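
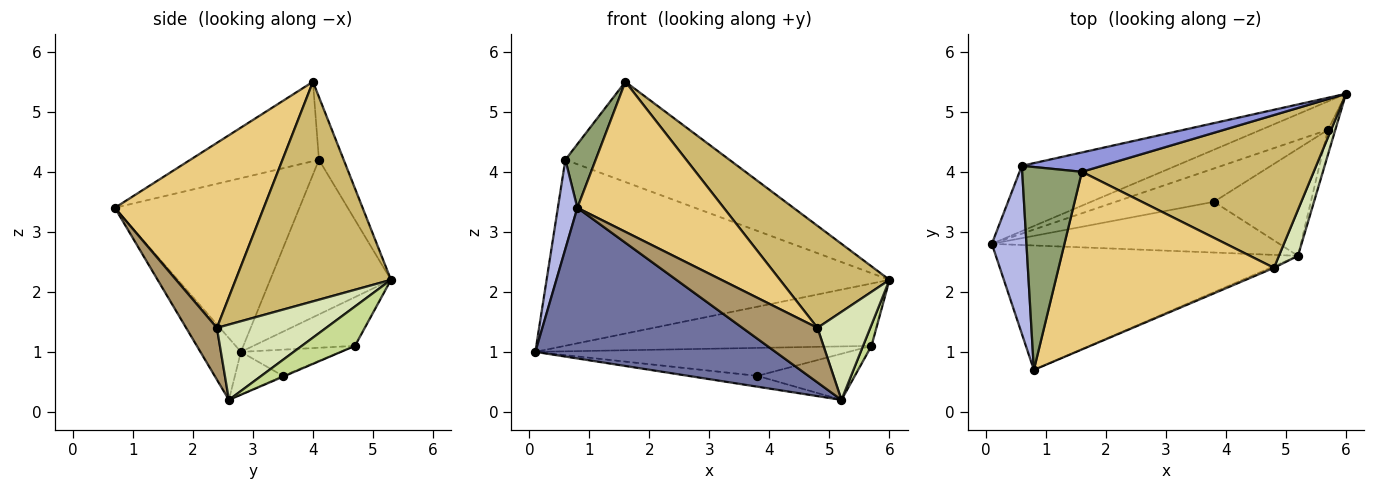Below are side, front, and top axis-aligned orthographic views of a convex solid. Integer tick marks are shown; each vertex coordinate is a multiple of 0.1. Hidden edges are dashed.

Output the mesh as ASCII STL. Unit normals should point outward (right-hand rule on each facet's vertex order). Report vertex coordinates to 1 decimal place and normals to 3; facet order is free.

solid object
 facet normal -0.129 -0.765 -0.631
  outer loop
   vertex 5.2 2.6 0.2
   vertex 0.8 0.7 3.4
   vertex 0.1 2.8 1.0
  endloop
 endfacet
 facet normal -0.315 0.895 -0.314
  outer loop
   vertex 0.6 4.1 4.2
   vertex 6.0 5.3 2.2
   vertex 0.1 2.8 1.0
  endloop
 endfacet
 facet normal -0.146 0.971 0.187
  outer loop
   vertex 0.6 4.1 4.2
   vertex 1.6 4.0 5.5
   vertex 6.0 5.3 2.2
  endloop
 endfacet
 facet normal -0.976 -0.103 0.194
  outer loop
   vertex 0.6 4.1 4.2
   vertex 0.1 2.8 1.0
   vertex 0.8 0.7 3.4
  endloop
 endfacet
 facet normal -0.786 -0.185 0.590
  outer loop
   vertex 0.6 4.1 4.2
   vertex 0.8 0.7 3.4
   vertex 1.6 4.0 5.5
  endloop
 endfacet
 facet normal -0.289 0.871 -0.397
  outer loop
   vertex 5.7 4.7 1.1
   vertex 0.1 2.8 1.0
   vertex 6.0 5.3 2.2
  endloop
 endfacet
 facet normal 0.971 -0.154 -0.181
  outer loop
   vertex 5.7 4.7 1.1
   vertex 6.0 5.3 2.2
   vertex 5.2 2.6 0.2
  endloop
 endfacet
 facet normal 0.878 -0.424 0.222
  outer loop
   vertex 4.8 2.4 1.4
   vertex 5.2 2.6 0.2
   vertex 6.0 5.3 2.2
  endloop
 endfacet
 facet normal 0.379 -0.925 -0.028
  outer loop
   vertex 4.8 2.4 1.4
   vertex 0.8 0.7 3.4
   vertex 5.2 2.6 0.2
  endloop
 endfacet
 facet normal 0.619 -0.436 0.653
  outer loop
   vertex 4.8 2.4 1.4
   vertex 6.0 5.3 2.2
   vertex 1.6 4.0 5.5
  endloop
 endfacet
 facet normal 0.549 -0.539 0.639
  outer loop
   vertex 4.8 2.4 1.4
   vertex 1.6 4.0 5.5
   vertex 0.8 0.7 3.4
  endloop
 endfacet
 facet normal -0.144 0.207 -0.968
  outer loop
   vertex 3.8 3.5 0.6
   vertex 5.2 2.6 0.2
   vertex 0.1 2.8 1.0
  endloop
 endfacet
 facet normal -0.200 0.630 -0.750
  outer loop
   vertex 3.8 3.5 0.6
   vertex 0.1 2.8 1.0
   vertex 5.7 4.7 1.1
  endloop
 endfacet
 facet normal -0.008 0.396 -0.918
  outer loop
   vertex 3.8 3.5 0.6
   vertex 5.7 4.7 1.1
   vertex 5.2 2.6 0.2
  endloop
 endfacet
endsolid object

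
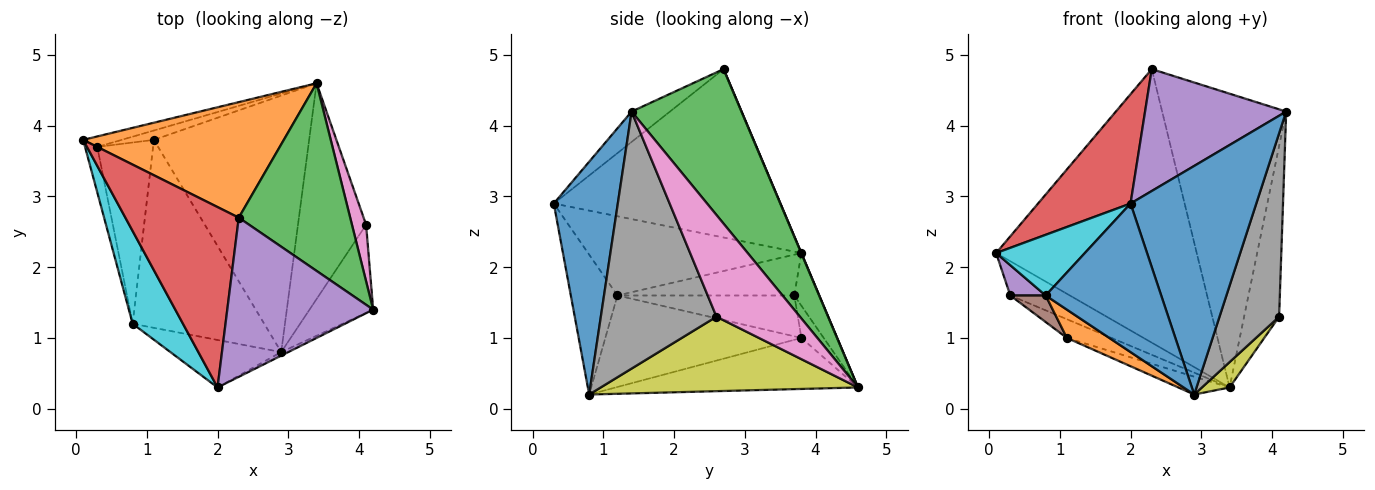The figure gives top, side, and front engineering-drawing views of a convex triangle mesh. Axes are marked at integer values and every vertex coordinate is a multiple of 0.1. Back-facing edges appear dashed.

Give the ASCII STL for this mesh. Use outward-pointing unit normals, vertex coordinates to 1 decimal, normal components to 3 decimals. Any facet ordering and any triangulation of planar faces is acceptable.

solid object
 facet normal 0.454 -0.891 -0.014
  outer loop
   vertex 2.0 0.3 2.9
   vertex 2.9 0.8 0.2
   vertex 4.2 1.4 4.2
  endloop
 endfacet
 facet normal 0.001 0.921 0.389
  outer loop
   vertex 2.3 2.7 4.8
   vertex 3.4 4.6 0.3
   vertex 0.1 3.8 2.2
  endloop
 endfacet
 facet normal 0.598 0.675 0.431
  outer loop
   vertex 2.3 2.7 4.8
   vertex 4.2 1.4 4.2
   vertex 3.4 4.6 0.3
  endloop
 endfacet
 facet normal -0.786 -0.321 0.529
  outer loop
   vertex 2.3 2.7 4.8
   vertex 0.1 3.8 2.2
   vertex 2.0 0.3 2.9
  endloop
 endfacet
 facet normal -0.163 -0.600 0.783
  outer loop
   vertex 2.3 2.7 4.8
   vertex 2.0 0.3 2.9
   vertex 4.2 1.4 4.2
  endloop
 endfacet
 facet normal -0.311 0.066 -0.948
  outer loop
   vertex 1.1 3.8 1.0
   vertex 3.4 4.6 0.3
   vertex 2.9 0.8 0.2
  endloop
 endfacet
 facet normal 0.915 0.384 0.127
  outer loop
   vertex 4.1 2.6 1.3
   vertex 3.4 4.6 0.3
   vertex 4.2 1.4 4.2
  endloop
 endfacet
 facet normal 0.868 -0.447 -0.215
  outer loop
   vertex 4.1 2.6 1.3
   vertex 4.2 1.4 4.2
   vertex 2.9 0.8 0.2
  endloop
 endfacet
 facet normal 0.735 -0.079 -0.673
  outer loop
   vertex 4.1 2.6 1.3
   vertex 2.9 0.8 0.2
   vertex 3.4 4.6 0.3
  endloop
 endfacet
 facet normal -0.796 -0.331 0.506
  outer loop
   vertex 0.8 1.2 1.6
   vertex 2.0 0.3 2.9
   vertex 0.1 3.8 2.2
  endloop
 endfacet
 facet normal -0.359 -0.889 -0.284
  outer loop
   vertex 0.8 1.2 1.6
   vertex 2.9 0.8 0.2
   vertex 2.0 0.3 2.9
  endloop
 endfacet
 facet normal -0.567 -0.123 -0.815
  outer loop
   vertex 0.8 1.2 1.6
   vertex 1.1 3.8 1.0
   vertex 2.9 0.8 0.2
  endloop
 endfacet
 facet normal -0.372 0.888 -0.272
  outer loop
   vertex 0.3 3.7 1.6
   vertex 0.1 3.8 2.2
   vertex 3.4 4.6 0.3
  endloop
 endfacet
 facet normal -0.408 0.816 -0.408
  outer loop
   vertex 0.3 3.7 1.6
   vertex 3.4 4.6 0.3
   vertex 1.1 3.8 1.0
  endloop
 endfacet
 facet normal -0.941 -0.188 -0.282
  outer loop
   vertex 0.3 3.7 1.6
   vertex 0.8 1.2 1.6
   vertex 0.1 3.8 2.2
  endloop
 endfacet
 facet normal -0.586 -0.117 -0.801
  outer loop
   vertex 0.3 3.7 1.6
   vertex 1.1 3.8 1.0
   vertex 0.8 1.2 1.6
  endloop
 endfacet
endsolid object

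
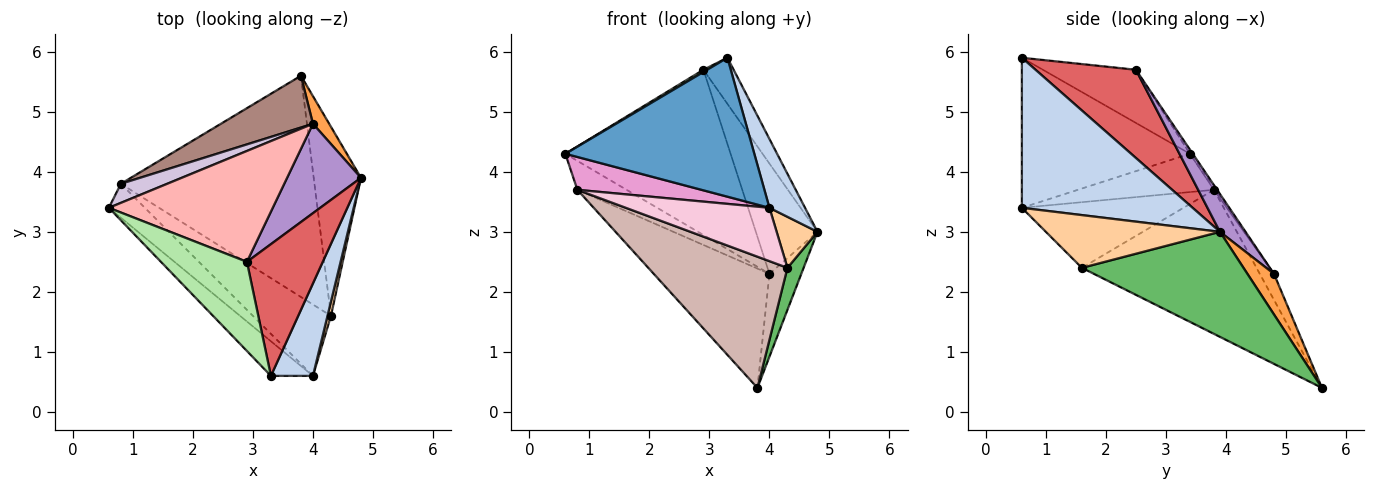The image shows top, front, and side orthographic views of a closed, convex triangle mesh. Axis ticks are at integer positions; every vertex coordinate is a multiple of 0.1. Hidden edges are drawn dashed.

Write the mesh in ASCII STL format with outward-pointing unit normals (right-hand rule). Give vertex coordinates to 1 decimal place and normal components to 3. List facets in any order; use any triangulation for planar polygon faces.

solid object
 facet normal -0.653 -0.735 -0.183
  outer loop
   vertex 3.3 0.6 5.9
   vertex 0.6 3.4 4.3
   vertex 4.0 0.6 3.4
  endloop
 endfacet
 facet normal 0.944 -0.197 0.264
  outer loop
   vertex 3.3 0.6 5.9
   vertex 4.0 0.6 3.4
   vertex 4.8 3.9 3.0
  endloop
 endfacet
 facet normal 0.620 0.744 0.248
  outer loop
   vertex 4.0 4.8 2.3
   vertex 4.8 3.9 3.0
   vertex 3.8 5.6 0.4
  endloop
 endfacet
 facet normal 0.972 -0.228 0.064
  outer loop
   vertex 4.3 1.6 2.4
   vertex 4.8 3.9 3.0
   vertex 4.0 0.6 3.4
  endloop
 endfacet
 facet normal 0.908 -0.091 -0.409
  outer loop
   vertex 4.3 1.6 2.4
   vertex 3.8 5.6 0.4
   vertex 4.8 3.9 3.0
  endloop
 endfacet
 facet normal -0.526 -0.021 0.850
  outer loop
   vertex 2.9 2.5 5.7
   vertex 0.6 3.4 4.3
   vertex 3.3 0.6 5.9
  endloop
 endfacet
 facet normal 0.739 0.223 0.636
  outer loop
   vertex 2.9 2.5 5.7
   vertex 3.3 0.6 5.9
   vertex 4.8 3.9 3.0
  endloop
 endfacet
 facet normal -0.014 0.830 0.557
  outer loop
   vertex 2.9 2.5 5.7
   vertex 4.0 4.8 2.3
   vertex 0.6 3.4 4.3
  endloop
 endfacet
 facet normal 0.307 0.739 0.599
  outer loop
   vertex 2.9 2.5 5.7
   vertex 4.8 3.9 3.0
   vertex 4.0 4.8 2.3
  endloop
 endfacet
 facet normal -0.020 0.835 0.550
  outer loop
   vertex 0.8 3.8 3.7
   vertex 0.6 3.4 4.3
   vertex 4.0 4.8 2.3
  endloop
 endfacet
 facet normal -0.112 0.912 0.396
  outer loop
   vertex 0.8 3.8 3.7
   vertex 4.0 4.8 2.3
   vertex 3.8 5.6 0.4
  endloop
 endfacet
 facet normal -0.539 -0.430 -0.724
  outer loop
   vertex 0.8 3.8 3.7
   vertex 3.8 5.6 0.4
   vertex 4.3 1.6 2.4
  endloop
 endfacet
 facet normal -0.607 -0.553 -0.571
  outer loop
   vertex 0.8 3.8 3.7
   vertex 4.0 0.6 3.4
   vertex 0.6 3.4 4.3
  endloop
 endfacet
 facet normal -0.559 -0.497 -0.664
  outer loop
   vertex 0.8 3.8 3.7
   vertex 4.3 1.6 2.4
   vertex 4.0 0.6 3.4
  endloop
 endfacet
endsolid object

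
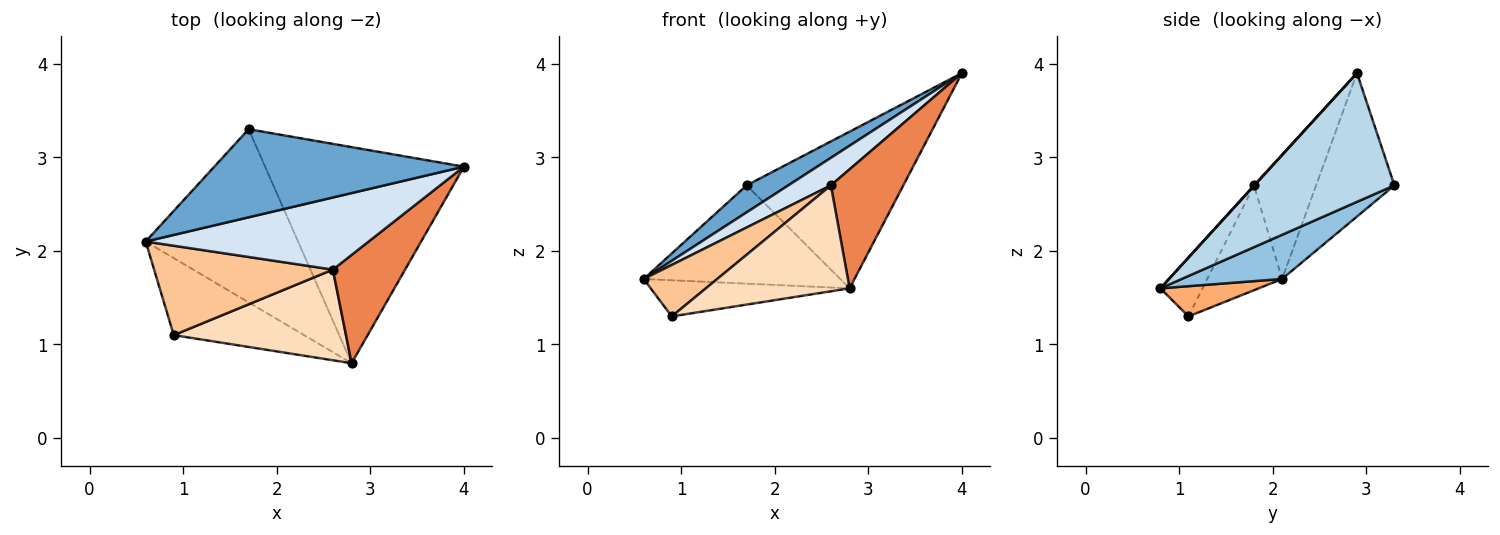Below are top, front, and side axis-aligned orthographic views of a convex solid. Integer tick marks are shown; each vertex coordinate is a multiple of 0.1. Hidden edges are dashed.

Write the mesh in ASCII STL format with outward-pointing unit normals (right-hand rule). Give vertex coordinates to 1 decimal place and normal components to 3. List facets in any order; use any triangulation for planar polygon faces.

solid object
 facet normal -0.482 -0.257 0.838
  outer loop
   vertex 1.7 3.3 2.7
   vertex 0.6 2.1 1.7
   vertex 4.0 2.9 3.9
  endloop
 endfacet
 facet normal 0.244 0.479 -0.843
  outer loop
   vertex 1.7 3.3 2.7
   vertex 2.8 0.8 1.6
   vertex 0.6 2.1 1.7
  endloop
 endfacet
 facet normal 0.464 0.520 -0.717
  outer loop
   vertex 1.7 3.3 2.7
   vertex 4.0 2.9 3.9
   vertex 2.8 0.8 1.6
  endloop
 endfacet
 facet normal -0.462 -0.316 0.829
  outer loop
   vertex 2.6 1.8 2.7
   vertex 4.0 2.9 3.9
   vertex 0.6 2.1 1.7
  endloop
 endfacet
 facet normal 0.004 -0.740 0.673
  outer loop
   vertex 2.6 1.8 2.7
   vertex 2.8 0.8 1.6
   vertex 4.0 2.9 3.9
  endloop
 endfacet
 facet normal 0.206 0.416 -0.886
  outer loop
   vertex 0.9 1.1 1.3
   vertex 0.6 2.1 1.7
   vertex 2.8 0.8 1.6
  endloop
 endfacet
 facet normal -0.453 -0.445 0.773
  outer loop
   vertex 0.9 1.1 1.3
   vertex 2.6 1.8 2.7
   vertex 0.6 2.1 1.7
  endloop
 endfacet
 facet normal -0.217 -0.742 0.635
  outer loop
   vertex 0.9 1.1 1.3
   vertex 2.8 0.8 1.6
   vertex 2.6 1.8 2.7
  endloop
 endfacet
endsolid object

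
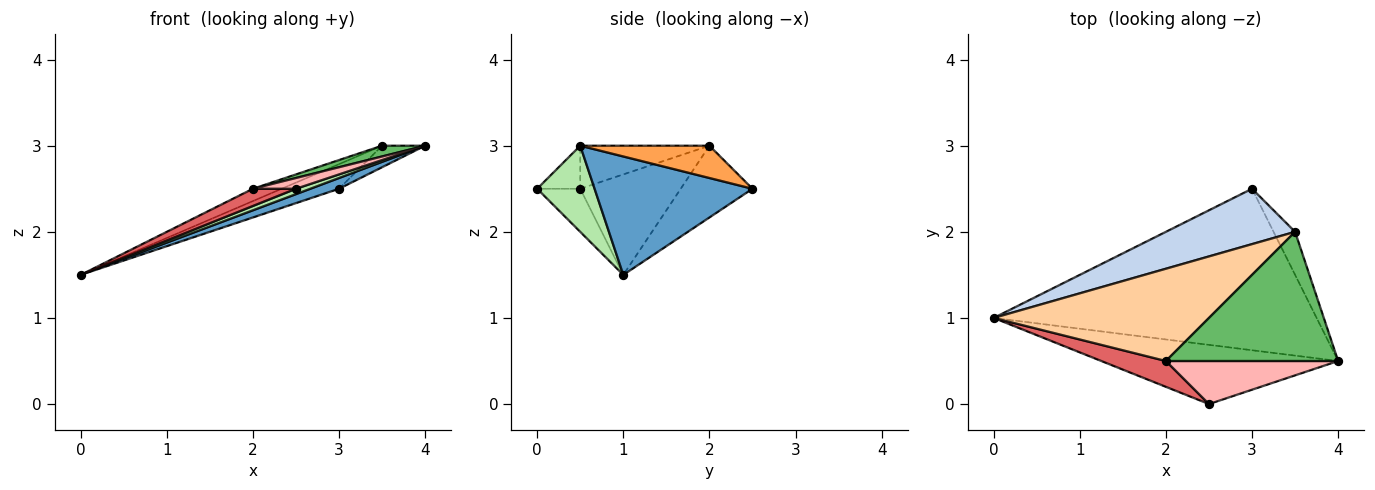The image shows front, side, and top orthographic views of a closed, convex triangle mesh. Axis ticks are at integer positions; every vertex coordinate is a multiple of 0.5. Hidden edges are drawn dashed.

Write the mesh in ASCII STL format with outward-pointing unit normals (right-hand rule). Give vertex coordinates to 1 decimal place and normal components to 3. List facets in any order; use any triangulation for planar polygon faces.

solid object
 facet normal 0.344 -0.062 -0.937
  outer loop
   vertex 3.0 2.5 2.5
   vertex 4.0 0.5 3.0
   vertex 0.0 1.0 1.5
  endloop
 endfacet
 facet normal -0.453 0.362 0.815
  outer loop
   vertex 3.5 2.0 3.0
   vertex 3.0 2.5 2.5
   vertex 0.0 1.0 1.5
  endloop
 endfacet
 facet normal 0.802 0.267 -0.535
  outer loop
   vertex 3.5 2.0 3.0
   vertex 4.0 0.5 3.0
   vertex 3.0 2.5 2.5
  endloop
 endfacet
 facet normal -0.420 0.120 0.900
  outer loop
   vertex 2.0 0.5 2.5
   vertex 3.5 2.0 3.0
   vertex 0.0 1.0 1.5
  endloop
 endfacet
 facet normal -0.242 -0.081 0.967
  outer loop
   vertex 2.0 0.5 2.5
   vertex 4.0 0.5 3.0
   vertex 3.5 2.0 3.0
  endloop
 endfacet
 facet normal 0.341 -0.085 -0.936
  outer loop
   vertex 2.5 0.0 2.5
   vertex 0.0 1.0 1.5
   vertex 4.0 0.5 3.0
  endloop
 endfacet
 facet normal -0.485 -0.485 0.728
  outer loop
   vertex 2.5 0.0 2.5
   vertex 2.0 0.5 2.5
   vertex 0.0 1.0 1.5
  endloop
 endfacet
 facet normal -0.236 -0.236 0.943
  outer loop
   vertex 2.5 0.0 2.5
   vertex 4.0 0.5 3.0
   vertex 2.0 0.5 2.5
  endloop
 endfacet
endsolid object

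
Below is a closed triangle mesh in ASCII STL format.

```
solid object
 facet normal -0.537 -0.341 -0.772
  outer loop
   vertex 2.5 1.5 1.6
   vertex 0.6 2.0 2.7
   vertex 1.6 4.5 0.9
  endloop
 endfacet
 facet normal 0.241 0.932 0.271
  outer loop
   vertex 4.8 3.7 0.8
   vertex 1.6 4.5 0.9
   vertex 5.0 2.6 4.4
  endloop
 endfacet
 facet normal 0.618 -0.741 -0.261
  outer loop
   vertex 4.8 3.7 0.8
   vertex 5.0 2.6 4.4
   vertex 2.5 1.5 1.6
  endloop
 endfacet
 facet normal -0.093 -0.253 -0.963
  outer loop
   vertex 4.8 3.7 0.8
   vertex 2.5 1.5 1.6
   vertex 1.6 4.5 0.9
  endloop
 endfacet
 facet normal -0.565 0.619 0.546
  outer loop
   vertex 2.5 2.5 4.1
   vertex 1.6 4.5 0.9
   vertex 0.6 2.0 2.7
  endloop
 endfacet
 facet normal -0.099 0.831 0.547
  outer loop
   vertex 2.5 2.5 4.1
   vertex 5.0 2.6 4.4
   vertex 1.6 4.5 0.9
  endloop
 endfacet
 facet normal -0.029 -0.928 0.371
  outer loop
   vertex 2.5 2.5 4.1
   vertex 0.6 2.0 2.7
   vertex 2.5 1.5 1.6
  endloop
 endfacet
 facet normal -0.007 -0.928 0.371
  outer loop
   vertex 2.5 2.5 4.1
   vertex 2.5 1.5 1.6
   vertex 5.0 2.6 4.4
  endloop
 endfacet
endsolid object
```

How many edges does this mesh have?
12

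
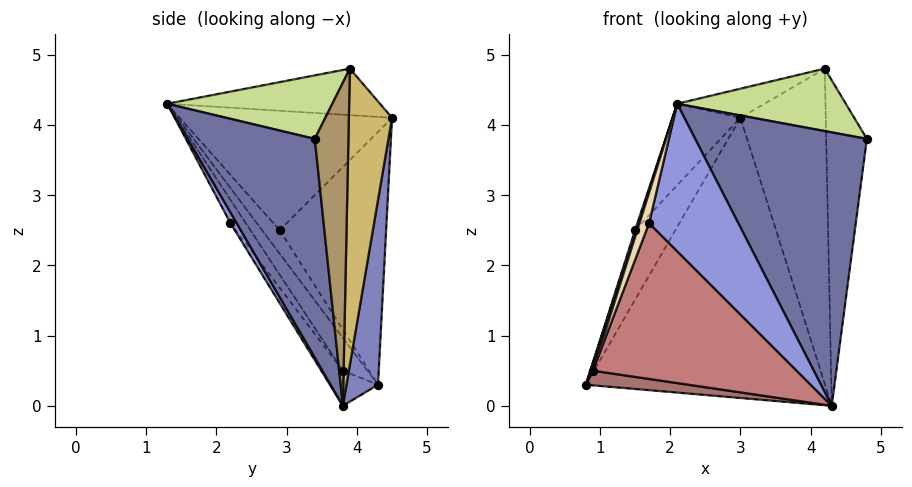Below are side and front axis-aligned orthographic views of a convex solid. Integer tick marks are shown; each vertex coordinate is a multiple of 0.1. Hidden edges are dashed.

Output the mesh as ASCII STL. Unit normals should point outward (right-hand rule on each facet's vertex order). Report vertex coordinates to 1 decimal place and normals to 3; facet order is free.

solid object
 facet normal 0.587 -0.793 -0.161
  outer loop
   vertex 4.3 3.8 0.0
   vertex 4.8 3.4 3.8
   vertex 2.1 1.3 4.3
  endloop
 endfacet
 facet normal 0.130 0.983 -0.127
  outer loop
   vertex 3.0 4.5 4.1
   vertex 4.3 3.8 0.0
   vertex 0.8 4.3 0.3
  endloop
 endfacet
 facet normal 0.061 -0.876 -0.478
  outer loop
   vertex 1.7 2.2 2.6
   vertex 4.3 3.8 0.0
   vertex 2.1 1.3 4.3
  endloop
 endfacet
 facet normal -0.961 -0.058 0.269
  outer loop
   vertex 1.5 2.9 2.5
   vertex 0.8 4.3 0.3
   vertex 2.1 1.3 4.3
  endloop
 endfacet
 facet normal -0.829 0.314 0.463
  outer loop
   vertex 1.5 2.9 2.5
   vertex 3.0 4.5 4.1
   vertex 0.8 4.3 0.3
  endloop
 endfacet
 facet normal -0.821 0.263 0.507
  outer loop
   vertex 1.5 2.9 2.5
   vertex 2.1 1.3 4.3
   vertex 3.0 4.5 4.1
  endloop
 endfacet
 facet normal 0.552 -0.564 0.614
  outer loop
   vertex 4.2 3.9 4.8
   vertex 2.1 1.3 4.3
   vertex 4.8 3.4 3.8
  endloop
 endfacet
 facet normal -0.429 0.176 0.886
  outer loop
   vertex 4.2 3.9 4.8
   vertex 3.0 4.5 4.1
   vertex 2.1 1.3 4.3
  endloop
 endfacet
 facet normal 0.637 0.770 -0.003
  outer loop
   vertex 4.2 3.9 4.8
   vertex 4.8 3.4 3.8
   vertex 4.3 3.8 0.0
  endloop
 endfacet
 facet normal 0.451 0.892 -0.009
  outer loop
   vertex 4.2 3.9 4.8
   vertex 4.3 3.8 0.0
   vertex 3.0 4.5 4.1
  endloop
 endfacet
 facet normal -0.966 -0.097 0.241
  outer loop
   vertex 0.9 3.8 0.5
   vertex 2.1 1.3 4.3
   vertex 0.8 4.3 0.3
  endloop
 endfacet
 facet normal -0.845 -0.529 -0.081
  outer loop
   vertex 0.9 3.8 0.5
   vertex 1.7 2.2 2.6
   vertex 2.1 1.3 4.3
  endloop
 endfacet
 facet normal -0.134 -0.391 -0.911
  outer loop
   vertex 0.9 3.8 0.5
   vertex 0.8 4.3 0.3
   vertex 4.3 3.8 0.0
  endloop
 endfacet
 facet normal -0.086 -0.808 -0.583
  outer loop
   vertex 0.9 3.8 0.5
   vertex 4.3 3.8 0.0
   vertex 1.7 2.2 2.6
  endloop
 endfacet
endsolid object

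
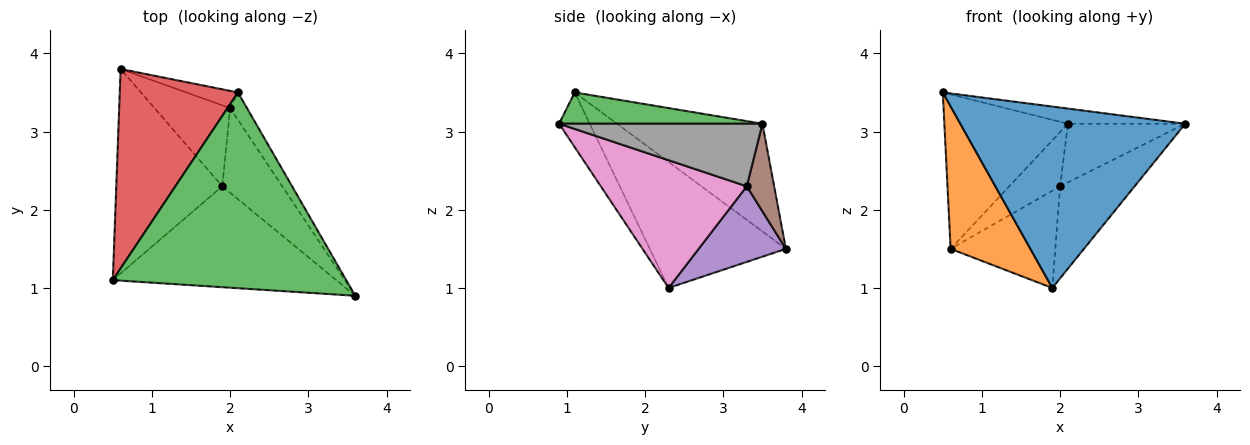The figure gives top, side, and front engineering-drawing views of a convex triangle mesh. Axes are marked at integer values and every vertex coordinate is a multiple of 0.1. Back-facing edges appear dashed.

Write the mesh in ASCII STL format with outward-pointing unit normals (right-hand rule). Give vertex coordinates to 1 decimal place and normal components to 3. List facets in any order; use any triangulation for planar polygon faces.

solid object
 facet normal -0.118 -0.868 -0.483
  outer loop
   vertex 1.9 2.3 1.0
   vertex 3.6 0.9 3.1
   vertex 0.5 1.1 3.5
  endloop
 endfacet
 facet normal -0.698 -0.409 -0.587
  outer loop
   vertex 1.9 2.3 1.0
   vertex 0.5 1.1 3.5
   vertex 0.6 3.8 1.5
  endloop
 endfacet
 facet normal 0.132 0.076 0.988
  outer loop
   vertex 2.1 3.5 3.1
   vertex 0.5 1.1 3.5
   vertex 3.6 0.9 3.1
  endloop
 endfacet
 facet normal -0.585 0.497 0.641
  outer loop
   vertex 2.1 3.5 3.1
   vertex 0.6 3.8 1.5
   vertex 0.5 1.1 3.5
  endloop
 endfacet
 facet normal 0.539 0.647 -0.539
  outer loop
   vertex 2.0 3.3 2.3
   vertex 1.9 2.3 1.0
   vertex 0.6 3.8 1.5
  endloop
 endfacet
 facet normal 0.457 0.848 -0.269
  outer loop
   vertex 2.0 3.3 2.3
   vertex 0.6 3.8 1.5
   vertex 2.1 3.5 3.1
  endloop
 endfacet
 facet normal 0.822 0.419 -0.386
  outer loop
   vertex 2.0 3.3 2.3
   vertex 3.6 0.9 3.1
   vertex 1.9 2.3 1.0
  endloop
 endfacet
 facet normal 0.844 0.487 -0.227
  outer loop
   vertex 2.0 3.3 2.3
   vertex 2.1 3.5 3.1
   vertex 3.6 0.9 3.1
  endloop
 endfacet
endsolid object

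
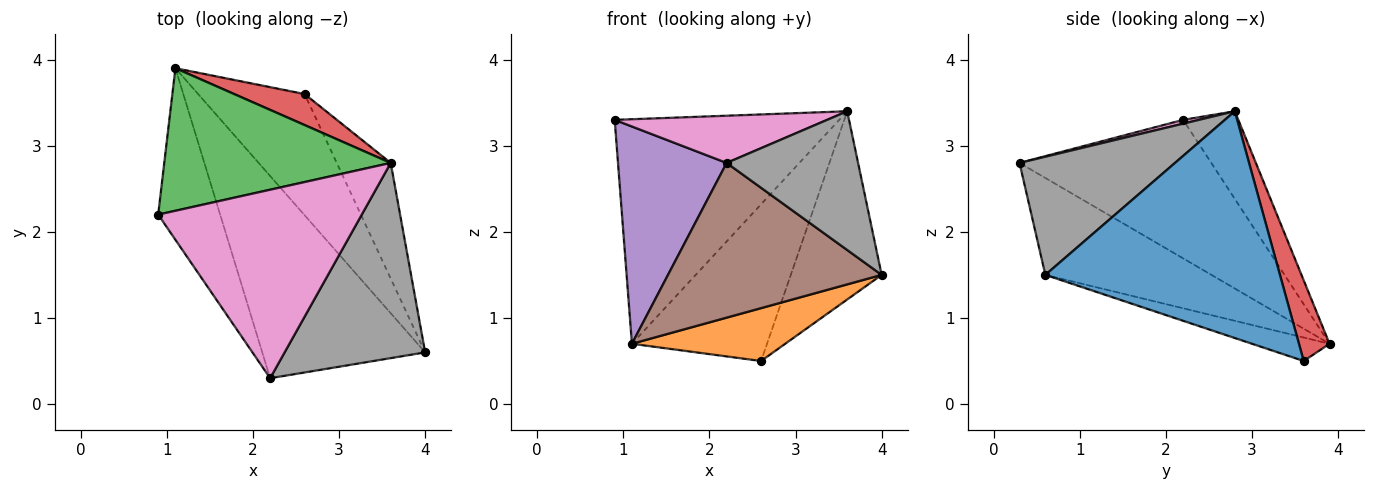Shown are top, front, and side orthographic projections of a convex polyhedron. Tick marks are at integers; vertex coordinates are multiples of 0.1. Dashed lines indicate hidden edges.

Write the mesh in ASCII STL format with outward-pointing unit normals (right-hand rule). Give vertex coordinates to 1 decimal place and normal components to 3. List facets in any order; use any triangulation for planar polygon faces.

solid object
 facet normal 0.910 0.353 -0.217
  outer loop
   vertex 3.6 2.8 3.4
   vertex 4.0 0.6 1.5
   vertex 2.6 3.6 0.5
  endloop
 endfacet
 facet normal -0.198 -0.392 -0.898
  outer loop
   vertex 1.1 3.9 0.7
   vertex 2.6 3.6 0.5
   vertex 4.0 0.6 1.5
  endloop
 endfacet
 facet normal -0.203 0.827 0.525
  outer loop
   vertex 1.1 3.9 0.7
   vertex 0.9 2.2 3.3
   vertex 3.6 2.8 3.4
  endloop
 endfacet
 facet normal 0.217 0.958 0.189
  outer loop
   vertex 1.1 3.9 0.7
   vertex 3.6 2.8 3.4
   vertex 2.6 3.6 0.5
  endloop
 endfacet
 facet normal -0.811 -0.459 -0.363
  outer loop
   vertex 2.2 0.3 2.8
   vertex 0.9 2.2 3.3
   vertex 1.1 3.9 0.7
  endloop
 endfacet
 facet normal -0.427 -0.549 -0.718
  outer loop
   vertex 2.2 0.3 2.8
   vertex 1.1 3.9 0.7
   vertex 4.0 0.6 1.5
  endloop
 endfacet
 facet normal 0.018 -0.243 0.970
  outer loop
   vertex 2.2 0.3 2.8
   vertex 3.6 2.8 3.4
   vertex 0.9 2.2 3.3
  endloop
 endfacet
 facet normal 0.565 -0.478 0.672
  outer loop
   vertex 2.2 0.3 2.8
   vertex 4.0 0.6 1.5
   vertex 3.6 2.8 3.4
  endloop
 endfacet
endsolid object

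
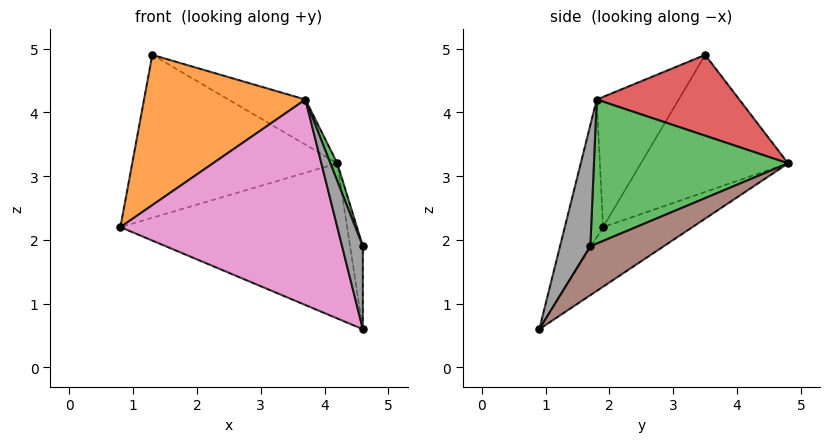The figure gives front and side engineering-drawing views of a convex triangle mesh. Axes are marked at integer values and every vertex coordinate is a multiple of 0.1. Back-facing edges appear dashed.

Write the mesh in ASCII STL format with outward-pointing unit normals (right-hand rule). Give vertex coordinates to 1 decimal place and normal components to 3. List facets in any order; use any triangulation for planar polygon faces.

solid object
 facet normal -0.546 0.761 -0.350
  outer loop
   vertex 1.3 3.5 4.9
   vertex 4.2 4.8 3.2
   vertex 0.8 1.9 2.2
  endloop
 endfacet
 facet normal -0.386 -0.760 0.522
  outer loop
   vertex 3.7 1.8 4.2
   vertex 1.3 3.5 4.9
   vertex 0.8 1.9 2.2
  endloop
 endfacet
 facet normal 0.930 -0.033 0.365
  outer loop
   vertex 3.7 1.8 4.2
   vertex 4.6 1.7 1.9
   vertex 4.2 4.8 3.2
  endloop
 endfacet
 facet normal 0.416 0.224 0.881
  outer loop
   vertex 3.7 1.8 4.2
   vertex 4.2 4.8 3.2
   vertex 1.3 3.5 4.9
  endloop
 endfacet
 facet normal -0.208 0.528 -0.824
  outer loop
   vertex 4.6 0.9 0.6
   vertex 0.8 1.9 2.2
   vertex 4.2 4.8 3.2
  endloop
 endfacet
 facet normal 0.980 0.170 -0.105
  outer loop
   vertex 4.6 0.9 0.6
   vertex 4.2 4.8 3.2
   vertex 4.6 1.7 1.9
  endloop
 endfacet
 facet normal -0.170 -0.965 0.199
  outer loop
   vertex 4.6 0.9 0.6
   vertex 3.7 1.8 4.2
   vertex 0.8 1.9 2.2
  endloop
 endfacet
 facet normal 0.780 -0.533 0.328
  outer loop
   vertex 4.6 0.9 0.6
   vertex 4.6 1.7 1.9
   vertex 3.7 1.8 4.2
  endloop
 endfacet
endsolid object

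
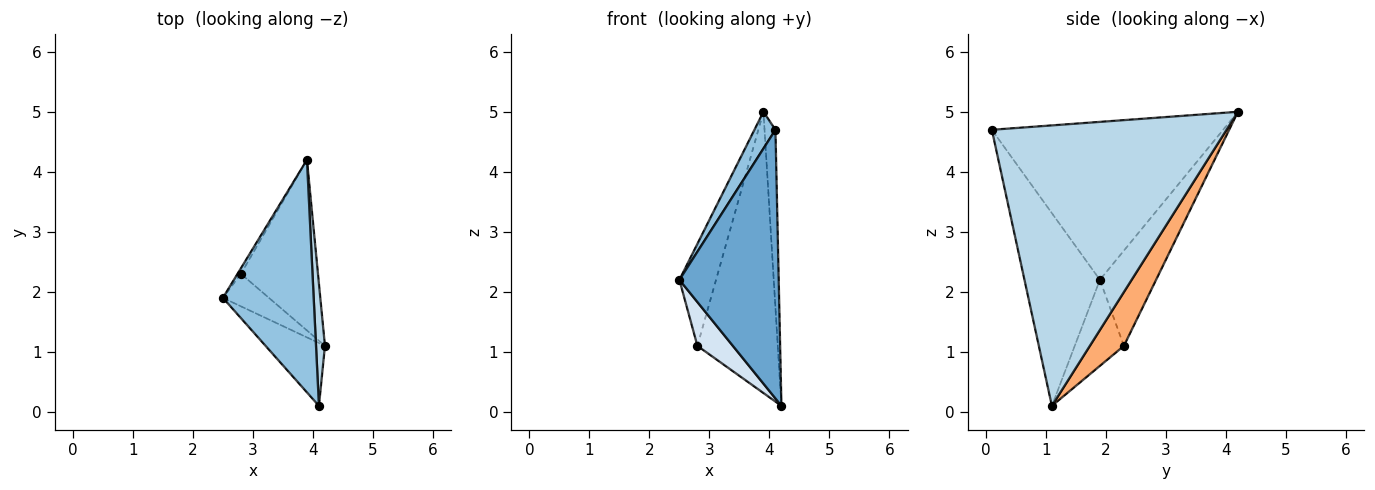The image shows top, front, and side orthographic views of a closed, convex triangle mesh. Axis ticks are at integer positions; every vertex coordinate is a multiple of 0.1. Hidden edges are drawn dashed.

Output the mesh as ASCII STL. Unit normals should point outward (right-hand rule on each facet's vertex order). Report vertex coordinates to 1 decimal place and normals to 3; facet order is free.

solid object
 facet normal -0.595 -0.783 -0.183
  outer loop
   vertex 4.1 0.1 4.7
   vertex 2.5 1.9 2.2
   vertex 4.2 1.1 0.1
  endloop
 endfacet
 facet normal -0.864 -0.079 0.497
  outer loop
   vertex 4.1 0.1 4.7
   vertex 3.9 4.2 5.0
   vertex 2.5 1.9 2.2
  endloop
 endfacet
 facet normal 0.998 0.046 0.032
  outer loop
   vertex 4.1 0.1 4.7
   vertex 4.2 1.1 0.1
   vertex 3.9 4.2 5.0
  endloop
 endfacet
 facet normal -0.744 -0.536 -0.398
  outer loop
   vertex 2.8 2.3 1.1
   vertex 4.2 1.1 0.1
   vertex 2.5 1.9 2.2
  endloop
 endfacet
 facet normal -0.837 0.546 -0.030
  outer loop
   vertex 2.8 2.3 1.1
   vertex 2.5 1.9 2.2
   vertex 3.9 4.2 5.0
  endloop
 endfacet
 facet normal 0.341 0.804 -0.488
  outer loop
   vertex 2.8 2.3 1.1
   vertex 3.9 4.2 5.0
   vertex 4.2 1.1 0.1
  endloop
 endfacet
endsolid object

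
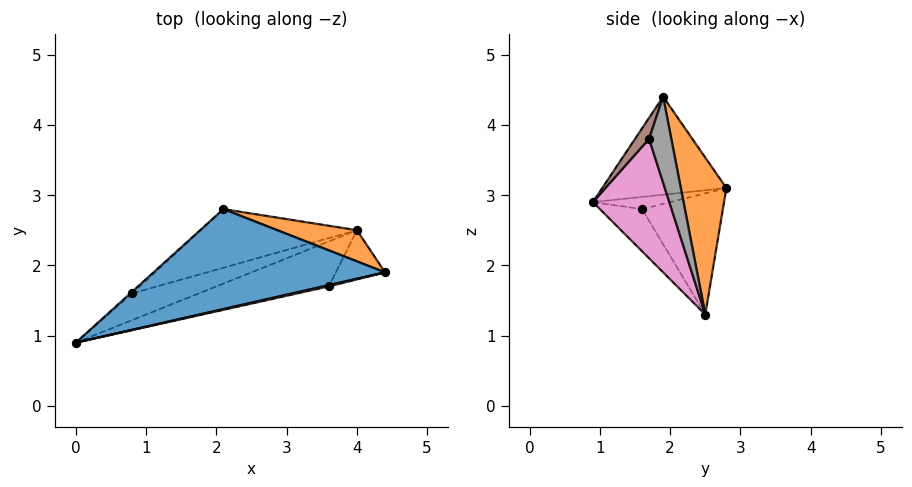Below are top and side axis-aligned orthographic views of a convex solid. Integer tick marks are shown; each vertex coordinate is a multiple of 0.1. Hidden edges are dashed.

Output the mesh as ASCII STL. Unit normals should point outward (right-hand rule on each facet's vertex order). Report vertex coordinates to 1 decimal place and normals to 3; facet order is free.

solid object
 facet normal -0.370 0.317 0.873
  outer loop
   vertex 2.1 2.8 3.1
   vertex 0.0 0.9 2.9
   vertex 4.4 1.9 4.4
  endloop
 endfacet
 facet normal 0.288 0.946 0.146
  outer loop
   vertex 4.0 2.5 1.3
   vertex 2.1 2.8 3.1
   vertex 4.4 1.9 4.4
  endloop
 endfacet
 facet normal -0.662 0.743 -0.100
  outer loop
   vertex 0.8 1.6 2.8
   vertex 0.0 0.9 2.9
   vertex 2.1 2.8 3.1
  endloop
 endfacet
 facet normal -0.480 0.440 -0.759
  outer loop
   vertex 0.8 1.6 2.8
   vertex 4.0 2.5 1.3
   vertex 0.0 0.9 2.9
  endloop
 endfacet
 facet normal -0.464 0.653 -0.599
  outer loop
   vertex 0.8 1.6 2.8
   vertex 2.1 2.8 3.1
   vertex 4.0 2.5 1.3
  endloop
 endfacet
 facet normal 0.204 -0.978 0.054
  outer loop
   vertex 3.6 1.7 3.8
   vertex 4.4 1.9 4.4
   vertex 0.0 0.9 2.9
  endloop
 endfacet
 facet normal 0.270 -0.929 -0.254
  outer loop
   vertex 3.6 1.7 3.8
   vertex 0.0 0.9 2.9
   vertex 4.0 2.5 1.3
  endloop
 endfacet
 facet normal 0.391 -0.893 -0.223
  outer loop
   vertex 3.6 1.7 3.8
   vertex 4.0 2.5 1.3
   vertex 4.4 1.9 4.4
  endloop
 endfacet
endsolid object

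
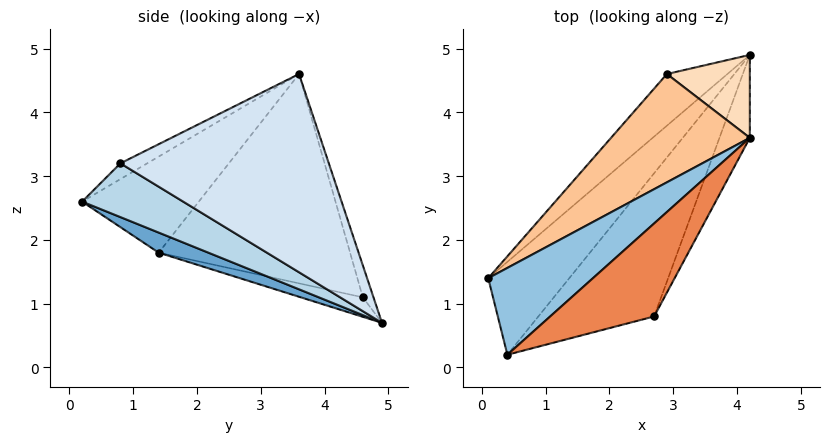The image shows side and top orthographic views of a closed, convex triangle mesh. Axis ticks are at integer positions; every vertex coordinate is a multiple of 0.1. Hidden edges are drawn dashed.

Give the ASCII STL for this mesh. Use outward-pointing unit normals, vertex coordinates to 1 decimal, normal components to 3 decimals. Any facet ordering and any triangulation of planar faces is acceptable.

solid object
 facet normal 0.208 -0.506 -0.837
  outer loop
   vertex 0.4 0.2 2.6
   vertex 0.1 1.4 1.8
   vertex 4.2 4.9 0.7
  endloop
 endfacet
 facet normal -0.644 0.307 0.701
  outer loop
   vertex 4.2 3.6 4.6
   vertex 0.1 1.4 1.8
   vertex 0.4 0.2 2.6
  endloop
 endfacet
 facet normal 0.344 -0.577 -0.741
  outer loop
   vertex 2.7 0.8 3.2
   vertex 0.4 0.2 2.6
   vertex 4.2 4.9 0.7
  endloop
 endfacet
 facet normal 0.900 -0.413 -0.138
  outer loop
   vertex 2.7 0.8 3.2
   vertex 4.2 4.9 0.7
   vertex 4.2 3.6 4.6
  endloop
 endfacet
 facet normal -0.139 -0.383 0.913
  outer loop
   vertex 2.7 0.8 3.2
   vertex 4.2 3.6 4.6
   vertex 0.4 0.2 2.6
  endloop
 endfacet
 facet normal -0.306 0.060 -0.950
  outer loop
   vertex 2.9 4.6 1.1
   vertex 4.2 4.9 0.7
   vertex 0.1 1.4 1.8
  endloop
 endfacet
 facet normal -0.635 0.648 0.421
  outer loop
   vertex 2.9 4.6 1.1
   vertex 0.1 1.4 1.8
   vertex 4.2 3.6 4.6
  endloop
 endfacet
 facet normal -0.121 0.942 0.314
  outer loop
   vertex 2.9 4.6 1.1
   vertex 4.2 3.6 4.6
   vertex 4.2 4.9 0.7
  endloop
 endfacet
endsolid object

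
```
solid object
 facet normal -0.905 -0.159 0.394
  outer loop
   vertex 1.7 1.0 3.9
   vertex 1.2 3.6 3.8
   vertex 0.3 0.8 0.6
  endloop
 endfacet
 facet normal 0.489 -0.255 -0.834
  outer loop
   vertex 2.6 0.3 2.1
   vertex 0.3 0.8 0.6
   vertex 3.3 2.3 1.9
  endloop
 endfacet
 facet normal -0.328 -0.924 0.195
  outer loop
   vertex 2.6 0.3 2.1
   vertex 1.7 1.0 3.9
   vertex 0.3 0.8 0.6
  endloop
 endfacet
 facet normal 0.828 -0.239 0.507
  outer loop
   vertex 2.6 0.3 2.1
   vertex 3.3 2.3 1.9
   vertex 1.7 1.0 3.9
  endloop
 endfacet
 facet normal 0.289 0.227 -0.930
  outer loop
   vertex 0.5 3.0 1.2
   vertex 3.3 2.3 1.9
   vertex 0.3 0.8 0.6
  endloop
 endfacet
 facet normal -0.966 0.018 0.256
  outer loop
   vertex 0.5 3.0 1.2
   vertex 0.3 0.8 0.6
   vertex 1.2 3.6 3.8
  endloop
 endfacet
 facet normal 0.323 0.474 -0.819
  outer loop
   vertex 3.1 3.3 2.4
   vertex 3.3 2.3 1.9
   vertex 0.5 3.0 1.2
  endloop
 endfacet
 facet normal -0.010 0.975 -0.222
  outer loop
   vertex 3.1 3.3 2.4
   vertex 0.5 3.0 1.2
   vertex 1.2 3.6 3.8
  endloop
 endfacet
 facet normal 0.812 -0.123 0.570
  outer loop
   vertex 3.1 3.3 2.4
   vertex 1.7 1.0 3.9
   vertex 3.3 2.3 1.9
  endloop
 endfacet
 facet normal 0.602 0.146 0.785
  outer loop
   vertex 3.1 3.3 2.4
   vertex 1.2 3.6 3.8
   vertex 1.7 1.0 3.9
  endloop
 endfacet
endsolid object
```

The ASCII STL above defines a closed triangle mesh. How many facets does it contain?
10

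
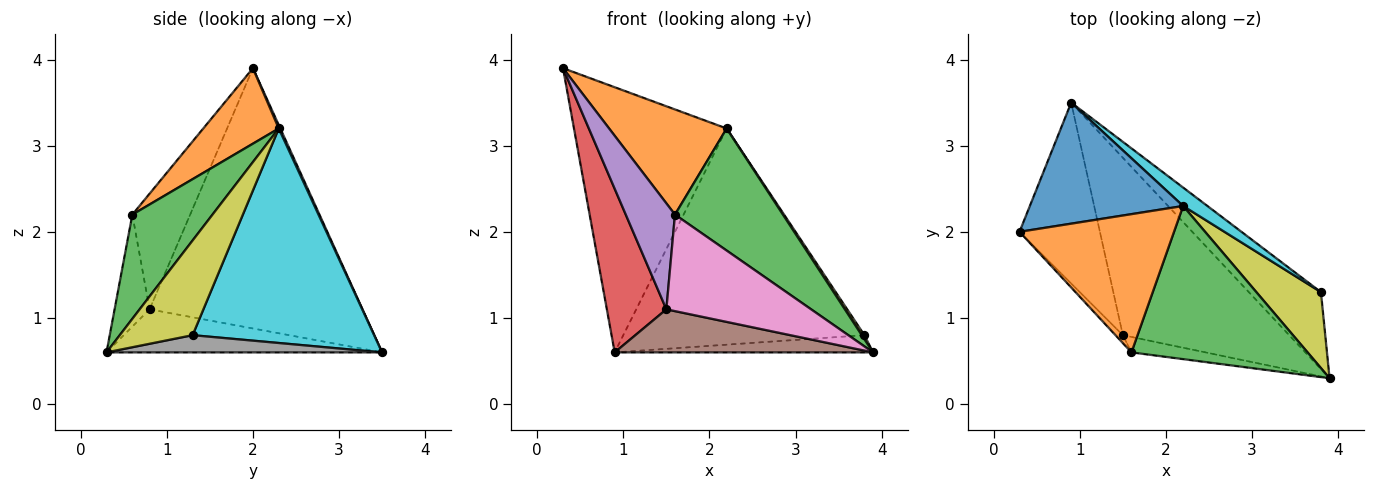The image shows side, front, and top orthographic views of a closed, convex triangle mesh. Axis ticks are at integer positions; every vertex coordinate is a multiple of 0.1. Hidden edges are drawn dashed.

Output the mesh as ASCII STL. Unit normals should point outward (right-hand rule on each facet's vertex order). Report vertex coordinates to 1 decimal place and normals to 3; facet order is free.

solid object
 facet normal 0.009 0.910 0.415
  outer loop
   vertex 2.2 2.3 3.2
   vertex 0.9 3.5 0.6
   vertex 0.3 2.0 3.9
  endloop
 endfacet
 facet normal 0.362 -0.564 0.742
  outer loop
   vertex 2.2 2.3 3.2
   vertex 0.3 2.0 3.9
   vertex 1.6 0.6 2.2
  endloop
 endfacet
 facet normal 0.420 -0.566 0.710
  outer loop
   vertex 2.2 2.3 3.2
   vertex 1.6 0.6 2.2
   vertex 3.9 0.3 0.6
  endloop
 endfacet
 facet normal -0.923 -0.258 -0.285
  outer loop
   vertex 1.5 0.8 1.1
   vertex 0.3 2.0 3.9
   vertex 0.9 3.5 0.6
  endloop
 endfacet
 facet normal -0.761 -0.647 -0.049
  outer loop
   vertex 1.5 0.8 1.1
   vertex 1.6 0.6 2.2
   vertex 0.3 2.0 3.9
  endloop
 endfacet
 facet normal -0.244 -0.229 -0.942
  outer loop
   vertex 1.5 0.8 1.1
   vertex 0.9 3.5 0.6
   vertex 3.9 0.3 0.6
  endloop
 endfacet
 facet normal -0.232 -0.960 -0.154
  outer loop
   vertex 1.5 0.8 1.1
   vertex 3.9 0.3 0.6
   vertex 1.6 0.6 2.2
  endloop
 endfacet
 facet normal 0.227 0.213 -0.950
  outer loop
   vertex 3.8 1.3 0.8
   vertex 3.9 0.3 0.6
   vertex 0.9 3.5 0.6
  endloop
 endfacet
 facet normal 0.826 -0.030 0.563
  outer loop
   vertex 3.8 1.3 0.8
   vertex 2.2 2.3 3.2
   vertex 3.9 0.3 0.6
  endloop
 endfacet
 facet normal 0.600 0.797 0.068
  outer loop
   vertex 3.8 1.3 0.8
   vertex 0.9 3.5 0.6
   vertex 2.2 2.3 3.2
  endloop
 endfacet
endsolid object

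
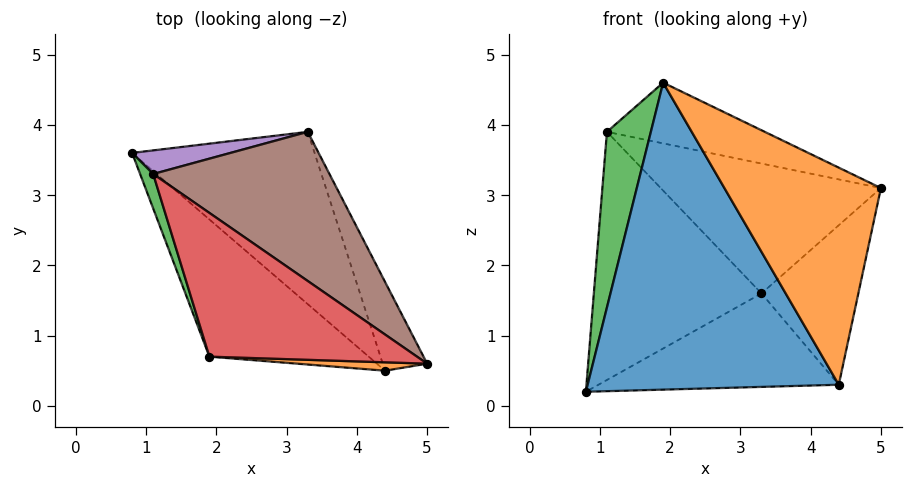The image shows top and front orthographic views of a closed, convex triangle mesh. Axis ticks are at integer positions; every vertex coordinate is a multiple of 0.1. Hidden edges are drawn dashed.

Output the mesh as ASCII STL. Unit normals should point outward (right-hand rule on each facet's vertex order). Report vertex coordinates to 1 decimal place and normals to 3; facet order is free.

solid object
 facet normal -0.612 -0.722 -0.323
  outer loop
   vertex 4.4 0.5 0.3
   vertex 1.9 0.7 4.6
   vertex 0.8 3.6 0.2
  endloop
 endfacet
 facet normal -0.014 -0.999 0.039
  outer loop
   vertex 4.4 0.5 0.3
   vertex 5.0 0.6 3.1
   vertex 1.9 0.7 4.6
  endloop
 endfacet
 facet normal -0.958 -0.280 0.055
  outer loop
   vertex 1.1 3.3 3.9
   vertex 0.8 3.6 0.2
   vertex 1.9 0.7 4.6
  endloop
 endfacet
 facet normal 0.417 0.354 0.837
  outer loop
   vertex 1.1 3.3 3.9
   vertex 1.9 0.7 4.6
   vertex 5.0 0.6 3.1
  endloop
 endfacet
 facet normal -0.170 0.981 0.093
  outer loop
   vertex 3.3 3.9 1.6
   vertex 0.8 3.6 0.2
   vertex 1.1 3.3 3.9
  endloop
 endfacet
 facet normal 0.520 0.561 0.644
  outer loop
   vertex 3.3 3.9 1.6
   vertex 1.1 3.3 3.9
   vertex 5.0 0.6 3.1
  endloop
 endfacet
 facet normal 0.399 0.437 -0.806
  outer loop
   vertex 3.3 3.9 1.6
   vertex 4.4 0.5 0.3
   vertex 0.8 3.6 0.2
  endloop
 endfacet
 facet normal 0.905 0.372 -0.207
  outer loop
   vertex 3.3 3.9 1.6
   vertex 5.0 0.6 3.1
   vertex 4.4 0.5 0.3
  endloop
 endfacet
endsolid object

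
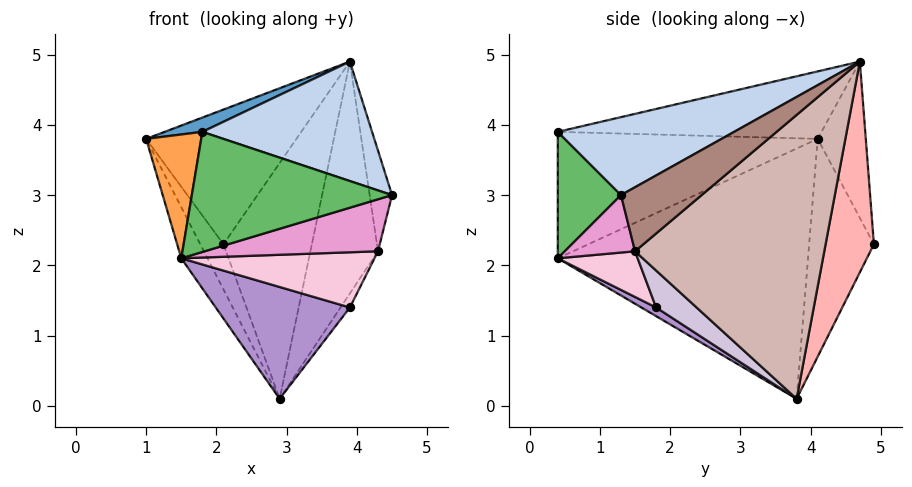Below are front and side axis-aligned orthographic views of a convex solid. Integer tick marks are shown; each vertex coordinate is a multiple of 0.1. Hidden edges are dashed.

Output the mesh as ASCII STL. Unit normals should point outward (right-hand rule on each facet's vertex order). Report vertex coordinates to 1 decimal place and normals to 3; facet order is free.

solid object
 facet normal -0.345 -0.049 0.937
  outer loop
   vertex 3.9 4.7 4.9
   vertex 1.0 4.1 3.8
   vertex 1.8 0.4 3.9
  endloop
 endfacet
 facet normal 0.406 -0.390 0.827
  outer loop
   vertex 3.9 4.7 4.9
   vertex 1.8 0.4 3.9
   vertex 4.5 1.3 3.0
  endloop
 endfacet
 facet normal -0.966 -0.204 0.161
  outer loop
   vertex 1.5 0.4 2.1
   vertex 1.8 0.4 3.9
   vertex 1.0 4.1 3.8
  endloop
 endfacet
 facet normal -0.883 0.092 -0.461
  outer loop
   vertex 1.5 0.4 2.1
   vertex 1.0 4.1 3.8
   vertex 2.9 3.8 0.1
  endloop
 endfacet
 facet normal 0.301 -0.952 -0.050
  outer loop
   vertex 1.5 0.4 2.1
   vertex 4.5 1.3 3.0
   vertex 1.8 0.4 3.9
  endloop
 endfacet
 facet normal -0.838 0.300 -0.455
  outer loop
   vertex 2.1 4.9 2.3
   vertex 2.9 3.8 0.1
   vertex 1.0 4.1 3.8
  endloop
 endfacet
 facet normal -0.293 0.916 0.274
  outer loop
   vertex 2.1 4.9 2.3
   vertex 1.0 4.1 3.8
   vertex 3.9 4.7 4.9
  endloop
 endfacet
 facet normal 0.464 0.848 -0.256
  outer loop
   vertex 2.1 4.9 2.3
   vertex 3.9 4.7 4.9
   vertex 2.9 3.8 0.1
  endloop
 endfacet
 facet normal 0.058 -0.524 -0.850
  outer loop
   vertex 3.9 1.8 1.4
   vertex 1.5 0.4 2.1
   vertex 2.9 3.8 0.1
  endloop
 endfacet
 facet normal 0.904 0.209 -0.373
  outer loop
   vertex 4.3 1.5 2.2
   vertex 3.9 1.8 1.4
   vertex 2.9 3.8 0.1
  endloop
 endfacet
 facet normal 0.949 0.263 -0.171
  outer loop
   vertex 4.3 1.5 2.2
   vertex 3.9 4.7 4.9
   vertex 4.5 1.3 3.0
  endloop
 endfacet
 facet normal 0.912 0.326 -0.251
  outer loop
   vertex 4.3 1.5 2.2
   vertex 2.9 3.8 0.1
   vertex 3.9 4.7 4.9
  endloop
 endfacet
 facet normal 0.357 -0.881 -0.310
  outer loop
   vertex 4.3 1.5 2.2
   vertex 4.5 1.3 3.0
   vertex 1.5 0.4 2.1
  endloop
 endfacet
 facet normal 0.337 -0.814 -0.474
  outer loop
   vertex 4.3 1.5 2.2
   vertex 1.5 0.4 2.1
   vertex 3.9 1.8 1.4
  endloop
 endfacet
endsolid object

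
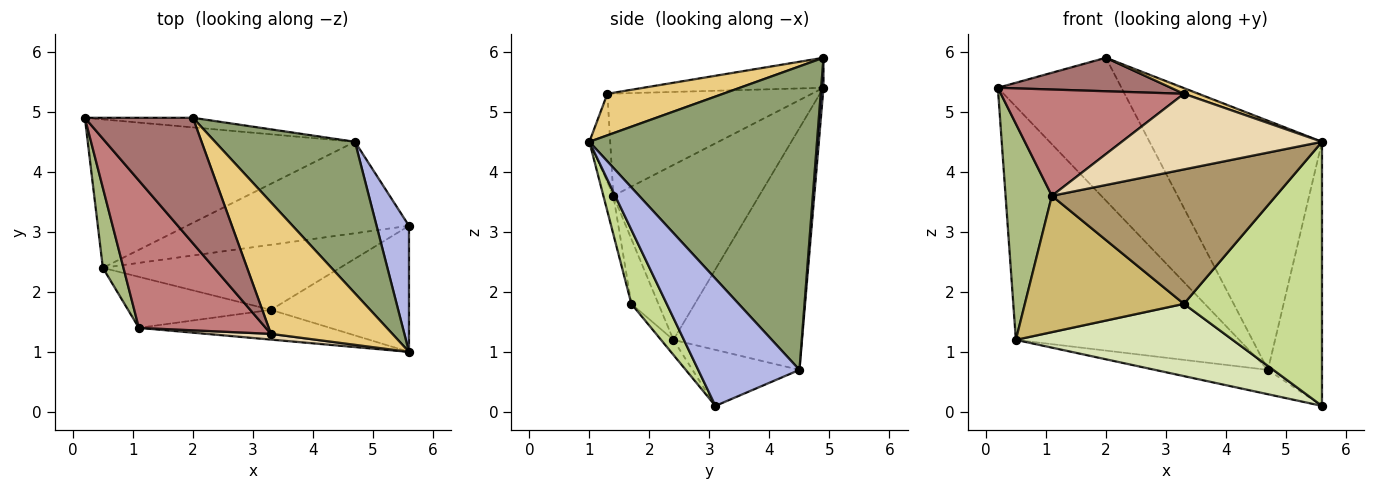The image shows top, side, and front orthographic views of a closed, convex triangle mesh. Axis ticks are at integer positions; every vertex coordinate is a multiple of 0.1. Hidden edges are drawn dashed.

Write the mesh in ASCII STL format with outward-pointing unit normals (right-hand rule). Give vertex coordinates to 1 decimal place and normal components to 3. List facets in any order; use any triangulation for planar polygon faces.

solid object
 facet normal 0.019 0.998 -0.067
  outer loop
   vertex 4.7 4.5 0.7
   vertex 0.2 4.9 5.4
   vertex 2.0 4.9 5.9
  endloop
 endfacet
 facet normal -0.437 0.759 -0.483
  outer loop
   vertex 4.7 4.5 0.7
   vertex 0.5 2.4 1.2
   vertex 0.2 4.9 5.4
  endloop
 endfacet
 facet normal -0.237 0.250 -0.939
  outer loop
   vertex 4.7 4.5 0.7
   vertex 5.6 3.1 0.1
   vertex 0.5 2.4 1.2
  endloop
 endfacet
 facet normal 0.861 0.459 0.219
  outer loop
   vertex 4.7 4.5 0.7
   vertex 5.6 1.0 4.5
   vertex 5.6 3.1 0.1
  endloop
 endfacet
 facet normal 0.748 0.567 0.345
  outer loop
   vertex 4.7 4.5 0.7
   vertex 2.0 4.9 5.9
   vertex 5.6 1.0 4.5
  endloop
 endfacet
 facet normal -0.947 -0.301 0.111
  outer loop
   vertex 1.1 1.4 3.6
   vertex 0.2 4.9 5.4
   vertex 0.5 2.4 1.2
  endloop
 endfacet
 facet normal 0.225 -0.879 -0.420
  outer loop
   vertex 3.3 1.7 1.8
   vertex 5.6 3.1 0.1
   vertex 5.6 1.0 4.5
  endloop
 endfacet
 facet normal -0.042 -0.742 -0.669
  outer loop
   vertex 3.3 1.7 1.8
   vertex 0.5 2.4 1.2
   vertex 5.6 3.1 0.1
  endloop
 endfacet
 facet normal -0.044 -0.975 -0.216
  outer loop
   vertex 3.3 1.7 1.8
   vertex 5.6 1.0 4.5
   vertex 1.1 1.4 3.6
  endloop
 endfacet
 facet normal -0.157 -0.925 -0.346
  outer loop
   vertex 3.3 1.7 1.8
   vertex 1.1 1.4 3.6
   vertex 0.5 2.4 1.2
  endloop
 endfacet
 facet normal 0.324 -0.041 0.945
  outer loop
   vertex 3.3 1.3 5.3
   vertex 5.6 1.0 4.5
   vertex 2.0 4.9 5.9
  endloop
 endfacet
 facet normal -0.103 -0.992 0.075
  outer loop
   vertex 3.3 1.3 5.3
   vertex 1.1 1.4 3.6
   vertex 5.6 1.0 4.5
  endloop
 endfacet
 facet normal -0.259 -0.249 0.933
  outer loop
   vertex 3.3 1.3 5.3
   vertex 2.0 4.9 5.9
   vertex 0.2 4.9 5.4
  endloop
 endfacet
 facet normal -0.547 -0.490 0.679
  outer loop
   vertex 3.3 1.3 5.3
   vertex 0.2 4.9 5.4
   vertex 1.1 1.4 3.6
  endloop
 endfacet
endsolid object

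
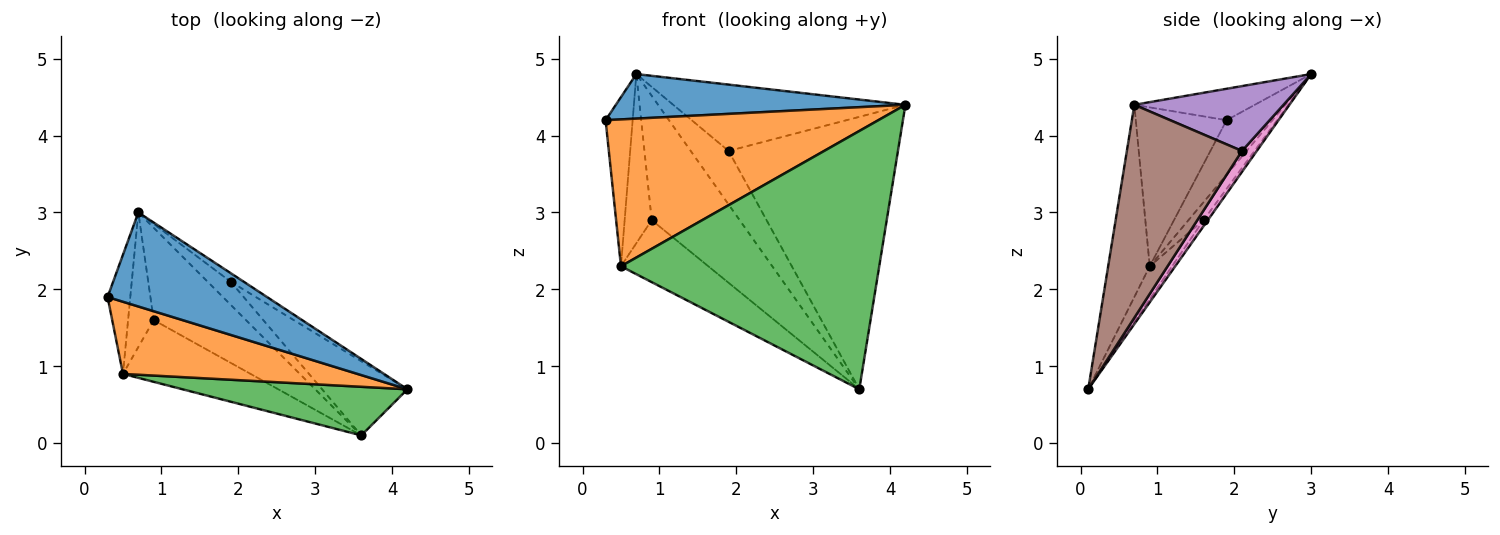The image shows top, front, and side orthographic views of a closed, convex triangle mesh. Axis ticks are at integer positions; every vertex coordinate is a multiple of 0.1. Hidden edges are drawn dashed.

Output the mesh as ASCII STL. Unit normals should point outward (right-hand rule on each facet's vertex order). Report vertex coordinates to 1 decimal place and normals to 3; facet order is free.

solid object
 facet normal -0.175 -0.422 0.890
  outer loop
   vertex 0.7 3.0 4.8
   vertex 0.3 1.9 4.2
   vertex 4.2 0.7 4.4
  endloop
 endfacet
 facet normal -0.286 -0.860 0.422
  outer loop
   vertex 0.5 0.9 2.3
   vertex 4.2 0.7 4.4
   vertex 0.3 1.9 4.2
  endloop
 endfacet
 facet normal -0.156 -0.971 0.183
  outer loop
   vertex 0.5 0.9 2.3
   vertex 3.6 0.1 0.7
   vertex 4.2 0.7 4.4
  endloop
 endfacet
 facet normal -0.811 0.479 -0.337
  outer loop
   vertex 0.5 0.9 2.3
   vertex 0.3 1.9 4.2
   vertex 0.7 3.0 4.8
  endloop
 endfacet
 facet normal 0.537 0.836 -0.108
  outer loop
   vertex 1.9 2.1 3.8
   vertex 0.7 3.0 4.8
   vertex 4.2 0.7 4.4
  endloop
 endfacet
 facet normal 0.548 0.807 -0.220
  outer loop
   vertex 1.9 2.1 3.8
   vertex 4.2 0.7 4.4
   vertex 3.6 0.1 0.7
  endloop
 endfacet
 facet normal 0.338 0.864 -0.372
  outer loop
   vertex 1.9 2.1 3.8
   vertex 3.6 0.1 0.7
   vertex 0.7 3.0 4.8
  endloop
 endfacet
 facet normal -0.039 0.802 -0.595
  outer loop
   vertex 0.9 1.6 2.9
   vertex 0.7 3.0 4.8
   vertex 3.6 0.1 0.7
  endloop
 endfacet
 facet normal -0.399 0.717 -0.571
  outer loop
   vertex 0.9 1.6 2.9
   vertex 0.5 0.9 2.3
   vertex 0.7 3.0 4.8
  endloop
 endfacet
 facet normal -0.178 0.697 -0.694
  outer loop
   vertex 0.9 1.6 2.9
   vertex 3.6 0.1 0.7
   vertex 0.5 0.9 2.3
  endloop
 endfacet
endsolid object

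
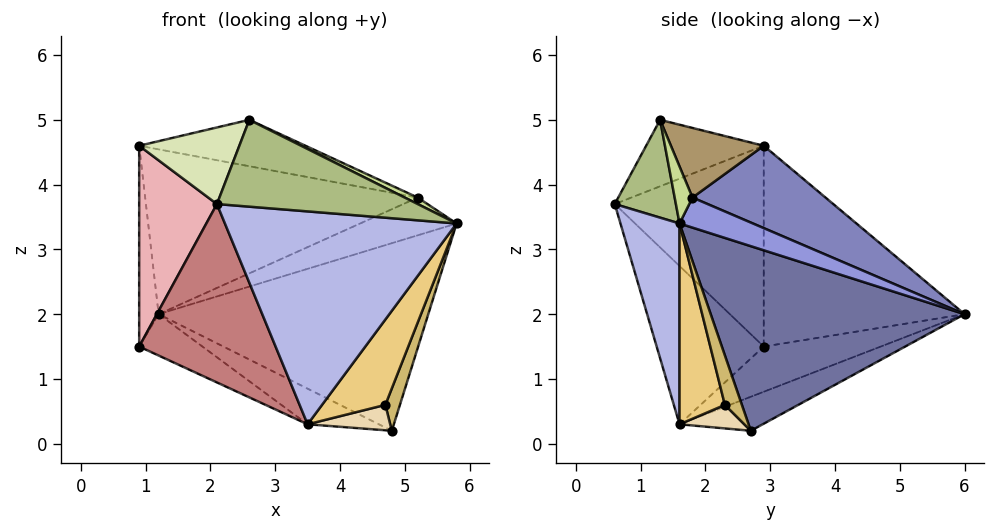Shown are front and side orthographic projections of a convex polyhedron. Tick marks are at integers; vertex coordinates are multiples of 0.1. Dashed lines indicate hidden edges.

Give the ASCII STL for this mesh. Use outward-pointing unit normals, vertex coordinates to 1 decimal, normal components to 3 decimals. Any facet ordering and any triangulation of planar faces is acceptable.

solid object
 facet normal 0.685 0.728 0.036
  outer loop
   vertex 4.8 2.7 0.2
   vertex 1.2 6.0 2.0
   vertex 5.8 1.6 3.4
  endloop
 endfacet
 facet normal 0.292 0.598 0.747
  outer loop
   vertex 5.2 1.8 3.8
   vertex 1.2 6.0 2.0
   vertex 0.9 2.9 4.6
  endloop
 endfacet
 facet normal 0.539 0.709 0.455
  outer loop
   vertex 5.2 1.8 3.8
   vertex 5.8 1.6 3.4
   vertex 1.2 6.0 2.0
  endloop
 endfacet
 facet normal 0.243 -0.953 -0.180
  outer loop
   vertex 3.5 1.6 0.3
   vertex 5.8 1.6 3.4
   vertex 2.1 0.6 3.7
  endloop
 endfacet
 facet normal -0.263 0.225 -0.938
  outer loop
   vertex 3.5 1.6 0.3
   vertex 1.2 6.0 2.0
   vertex 4.8 2.7 0.2
  endloop
 endfacet
 facet normal 0.270 -0.887 0.374
  outer loop
   vertex 2.6 1.3 5.0
   vertex 2.1 0.6 3.7
   vertex 5.8 1.6 3.4
  endloop
 endfacet
 facet normal 0.447 -0.325 0.833
  outer loop
   vertex 2.6 1.3 5.0
   vertex 5.8 1.6 3.4
   vertex 5.2 1.8 3.8
  endloop
 endfacet
 facet normal -0.641 -0.546 0.540
  outer loop
   vertex 2.6 1.3 5.0
   vertex 0.9 2.9 4.6
   vertex 2.1 0.6 3.7
  endloop
 endfacet
 facet normal 0.281 0.503 0.818
  outer loop
   vertex 2.6 1.3 5.0
   vertex 5.2 1.8 3.8
   vertex 0.9 2.9 4.6
  endloop
 endfacet
 facet normal 0.690 -0.591 -0.419
  outer loop
   vertex 4.7 2.3 0.6
   vertex 4.8 2.7 0.2
   vertex 5.8 1.6 3.4
  endloop
 endfacet
 facet normal 0.535 -0.746 -0.397
  outer loop
   vertex 4.7 2.3 0.6
   vertex 5.8 1.6 3.4
   vertex 3.5 1.6 0.3
  endloop
 endfacet
 facet normal 0.522 -0.665 -0.535
  outer loop
   vertex 4.7 2.3 0.6
   vertex 3.5 1.6 0.3
   vertex 4.8 2.7 0.2
  endloop
 endfacet
 facet normal -0.336 0.182 -0.924
  outer loop
   vertex 0.9 2.9 1.5
   vertex 1.2 6.0 2.0
   vertex 3.5 1.6 0.3
  endloop
 endfacet
 facet normal -0.555 -0.708 -0.437
  outer loop
   vertex 0.9 2.9 1.5
   vertex 3.5 1.6 0.3
   vertex 2.1 0.6 3.7
  endloop
 endfacet
 facet normal -0.995 0.096 0.000
  outer loop
   vertex 0.9 2.9 1.5
   vertex 0.9 2.9 4.6
   vertex 1.2 6.0 2.0
  endloop
 endfacet
 facet normal -0.887 -0.463 0.000
  outer loop
   vertex 0.9 2.9 1.5
   vertex 2.1 0.6 3.7
   vertex 0.9 2.9 4.6
  endloop
 endfacet
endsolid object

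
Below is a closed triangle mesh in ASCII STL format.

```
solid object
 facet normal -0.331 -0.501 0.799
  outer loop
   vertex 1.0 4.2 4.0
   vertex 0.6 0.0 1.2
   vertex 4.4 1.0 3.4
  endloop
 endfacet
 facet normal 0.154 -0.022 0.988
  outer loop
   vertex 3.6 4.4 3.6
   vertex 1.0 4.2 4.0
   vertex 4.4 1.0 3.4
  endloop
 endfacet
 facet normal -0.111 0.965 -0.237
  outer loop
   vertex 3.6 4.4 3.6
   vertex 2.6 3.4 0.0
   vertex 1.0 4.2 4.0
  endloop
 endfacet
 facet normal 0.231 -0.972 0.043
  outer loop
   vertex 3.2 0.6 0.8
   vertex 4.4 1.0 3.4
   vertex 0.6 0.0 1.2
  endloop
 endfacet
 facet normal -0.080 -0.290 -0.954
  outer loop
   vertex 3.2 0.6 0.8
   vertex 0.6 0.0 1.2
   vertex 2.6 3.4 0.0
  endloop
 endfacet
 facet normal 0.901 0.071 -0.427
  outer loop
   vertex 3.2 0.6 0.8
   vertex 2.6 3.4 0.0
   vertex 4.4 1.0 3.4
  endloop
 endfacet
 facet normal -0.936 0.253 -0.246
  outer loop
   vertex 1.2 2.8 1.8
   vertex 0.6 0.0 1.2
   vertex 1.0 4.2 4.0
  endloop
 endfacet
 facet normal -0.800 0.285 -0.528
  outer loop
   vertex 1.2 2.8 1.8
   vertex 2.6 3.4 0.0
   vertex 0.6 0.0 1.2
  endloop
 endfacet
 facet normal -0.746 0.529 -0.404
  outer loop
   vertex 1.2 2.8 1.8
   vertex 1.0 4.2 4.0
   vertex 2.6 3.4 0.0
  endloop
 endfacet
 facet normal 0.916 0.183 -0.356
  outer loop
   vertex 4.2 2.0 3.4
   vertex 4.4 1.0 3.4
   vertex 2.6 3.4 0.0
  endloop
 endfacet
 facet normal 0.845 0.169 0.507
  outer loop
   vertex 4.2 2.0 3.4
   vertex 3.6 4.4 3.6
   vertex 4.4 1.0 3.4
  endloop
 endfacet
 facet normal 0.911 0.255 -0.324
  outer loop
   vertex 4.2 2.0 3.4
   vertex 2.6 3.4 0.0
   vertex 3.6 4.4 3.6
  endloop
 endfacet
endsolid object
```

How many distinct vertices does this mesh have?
8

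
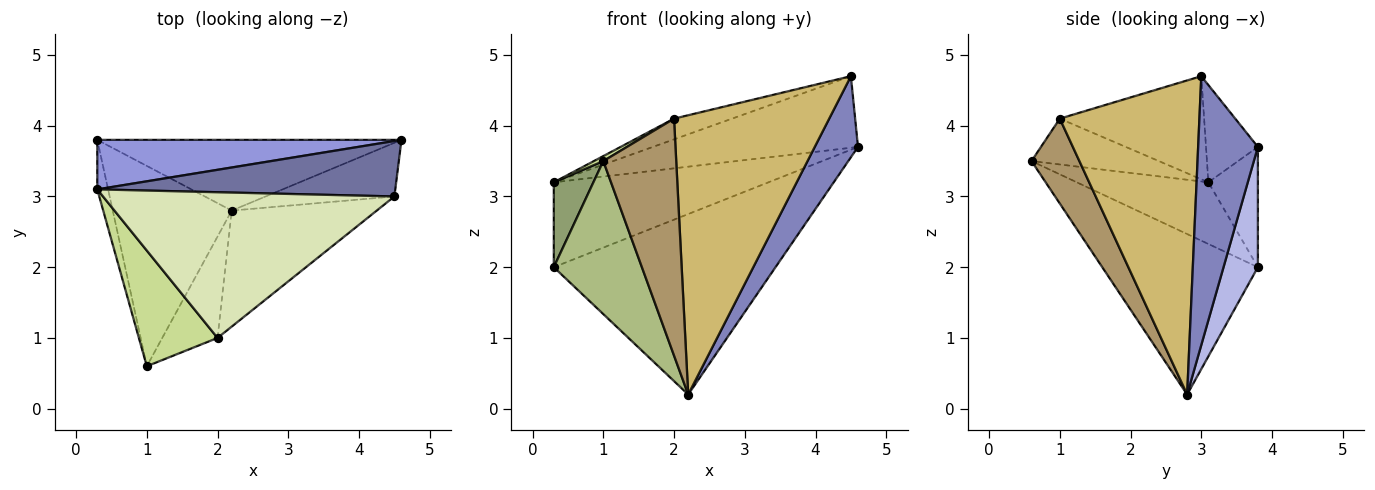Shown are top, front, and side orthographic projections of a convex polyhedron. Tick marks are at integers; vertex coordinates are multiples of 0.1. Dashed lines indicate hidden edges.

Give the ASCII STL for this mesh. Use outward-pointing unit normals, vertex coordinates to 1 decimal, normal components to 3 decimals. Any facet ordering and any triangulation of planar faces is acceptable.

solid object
 facet normal -0.196 0.775 0.601
  outer loop
   vertex 4.5 3.0 4.7
   vertex 4.6 3.8 3.7
   vertex 0.3 3.1 3.2
  endloop
 endfacet
 facet normal 0.755 -0.547 -0.362
  outer loop
   vertex 4.5 3.0 4.7
   vertex 2.2 2.8 0.2
   vertex 4.6 3.8 3.7
  endloop
 endfacet
 facet normal -0.195 0.847 0.494
  outer loop
   vertex 0.3 3.8 2.0
   vertex 0.3 3.1 3.2
   vertex 4.6 3.8 3.7
  endloop
 endfacet
 facet normal 0.143 0.921 -0.361
  outer loop
   vertex 0.3 3.8 2.0
   vertex 4.6 3.8 3.7
   vertex 2.2 2.8 0.2
  endloop
 endfacet
 facet normal -0.944 -0.284 -0.166
  outer loop
   vertex 0.3 3.8 2.0
   vertex 1.0 0.6 3.5
   vertex 0.3 3.1 3.2
  endloop
 endfacet
 facet normal -0.731 -0.414 -0.542
  outer loop
   vertex 0.3 3.8 2.0
   vertex 2.2 2.8 0.2
   vertex 1.0 0.6 3.5
  endloop
 endfacet
 facet normal -0.503 -0.037 0.863
  outer loop
   vertex 2.0 1.0 4.1
   vertex 0.3 3.1 3.2
   vertex 1.0 0.6 3.5
  endloop
 endfacet
 facet normal -0.331 0.133 0.934
  outer loop
   vertex 2.0 1.0 4.1
   vertex 4.5 3.0 4.7
   vertex 0.3 3.1 3.2
  endloop
 endfacet
 facet normal 0.517 -0.787 -0.337
  outer loop
   vertex 2.0 1.0 4.1
   vertex 1.0 0.6 3.5
   vertex 2.2 2.8 0.2
  endloop
 endfacet
 facet normal 0.639 -0.710 -0.295
  outer loop
   vertex 2.0 1.0 4.1
   vertex 2.2 2.8 0.2
   vertex 4.5 3.0 4.7
  endloop
 endfacet
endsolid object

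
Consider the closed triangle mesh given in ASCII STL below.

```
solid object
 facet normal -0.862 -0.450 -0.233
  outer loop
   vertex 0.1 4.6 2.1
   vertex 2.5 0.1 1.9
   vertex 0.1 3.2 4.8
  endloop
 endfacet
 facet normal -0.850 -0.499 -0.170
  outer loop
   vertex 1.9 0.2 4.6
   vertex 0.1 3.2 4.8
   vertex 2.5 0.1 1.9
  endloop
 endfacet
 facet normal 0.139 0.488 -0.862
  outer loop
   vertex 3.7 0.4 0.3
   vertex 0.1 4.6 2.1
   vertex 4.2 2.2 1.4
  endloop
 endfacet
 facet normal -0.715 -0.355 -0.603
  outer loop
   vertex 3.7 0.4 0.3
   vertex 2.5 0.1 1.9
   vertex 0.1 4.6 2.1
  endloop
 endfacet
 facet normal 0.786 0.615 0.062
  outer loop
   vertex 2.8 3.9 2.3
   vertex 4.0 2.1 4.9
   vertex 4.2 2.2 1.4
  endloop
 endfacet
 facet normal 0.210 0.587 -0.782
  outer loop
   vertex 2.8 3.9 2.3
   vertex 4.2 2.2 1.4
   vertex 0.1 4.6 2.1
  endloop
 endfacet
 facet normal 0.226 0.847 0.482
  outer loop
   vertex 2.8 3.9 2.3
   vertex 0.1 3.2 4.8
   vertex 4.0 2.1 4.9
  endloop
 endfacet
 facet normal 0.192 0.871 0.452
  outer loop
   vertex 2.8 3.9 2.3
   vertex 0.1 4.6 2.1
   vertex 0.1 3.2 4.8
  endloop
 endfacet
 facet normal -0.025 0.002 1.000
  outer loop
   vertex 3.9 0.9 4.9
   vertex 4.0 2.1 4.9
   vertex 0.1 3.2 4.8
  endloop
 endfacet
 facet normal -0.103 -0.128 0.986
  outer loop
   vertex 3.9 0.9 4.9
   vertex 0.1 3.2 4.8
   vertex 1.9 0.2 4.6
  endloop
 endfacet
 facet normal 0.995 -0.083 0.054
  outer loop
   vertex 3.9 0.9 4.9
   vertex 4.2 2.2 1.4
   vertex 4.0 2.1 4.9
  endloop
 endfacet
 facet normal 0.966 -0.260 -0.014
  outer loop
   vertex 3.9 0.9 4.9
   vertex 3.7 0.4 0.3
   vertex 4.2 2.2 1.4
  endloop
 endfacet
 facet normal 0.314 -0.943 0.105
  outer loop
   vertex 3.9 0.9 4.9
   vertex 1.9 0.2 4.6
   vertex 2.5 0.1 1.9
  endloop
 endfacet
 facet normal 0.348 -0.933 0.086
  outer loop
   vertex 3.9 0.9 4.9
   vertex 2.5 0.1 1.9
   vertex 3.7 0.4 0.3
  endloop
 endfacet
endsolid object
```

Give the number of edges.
21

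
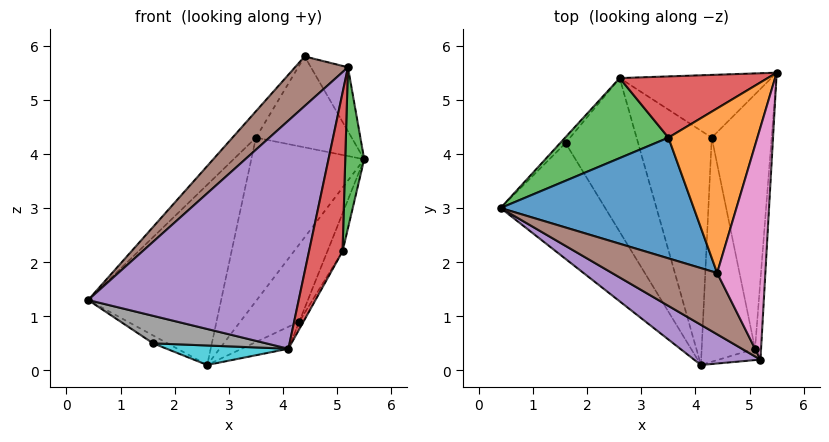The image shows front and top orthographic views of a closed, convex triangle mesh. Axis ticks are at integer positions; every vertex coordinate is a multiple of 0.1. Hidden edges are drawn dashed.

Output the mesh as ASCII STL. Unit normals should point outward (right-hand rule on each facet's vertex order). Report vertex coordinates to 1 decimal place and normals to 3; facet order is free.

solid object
 facet normal -0.719 0.148 0.679
  outer loop
   vertex 3.5 4.3 4.3
   vertex 0.4 3.0 1.3
   vertex 4.4 1.8 5.8
  endloop
 endfacet
 facet normal -0.114 0.481 0.869
  outer loop
   vertex 3.5 4.3 4.3
   vertex 4.4 1.8 5.8
   vertex 5.5 5.5 3.9
  endloop
 endfacet
 facet normal -0.613 0.722 0.320
  outer loop
   vertex 3.5 4.3 4.3
   vertex 2.6 5.4 0.1
   vertex 0.4 3.0 1.3
  endloop
 endfacet
 facet normal -0.441 0.840 0.315
  outer loop
   vertex 3.5 4.3 4.3
   vertex 5.5 5.5 3.9
   vertex 2.6 5.4 0.1
  endloop
 endfacet
 facet normal -0.589 -0.796 0.140
  outer loop
   vertex 5.2 0.2 5.6
   vertex 0.4 3.0 1.3
   vertex 4.1 0.1 0.4
  endloop
 endfacet
 facet normal -0.728 -0.431 0.533
  outer loop
   vertex 5.2 0.2 5.6
   vertex 4.4 1.8 5.8
   vertex 0.4 3.0 1.3
  endloop
 endfacet
 facet normal 0.611 0.210 0.763
  outer loop
   vertex 5.2 0.2 5.6
   vertex 5.5 5.5 3.9
   vertex 4.4 1.8 5.8
  endloop
 endfacet
 facet normal -0.385 -0.213 -0.898
  outer loop
   vertex 1.6 4.2 0.5
   vertex 4.1 0.1 0.4
   vertex 0.4 3.0 1.3
  endloop
 endfacet
 facet normal -0.768 0.512 -0.384
  outer loop
   vertex 1.6 4.2 0.5
   vertex 0.4 3.0 1.3
   vertex 2.6 5.4 0.1
  endloop
 endfacet
 facet normal -0.239 -0.122 -0.963
  outer loop
   vertex 1.6 4.2 0.5
   vertex 2.6 5.4 0.1
   vertex 4.1 0.1 0.4
  endloop
 endfacet
 facet normal 0.624 0.607 -0.492
  outer loop
   vertex 4.3 4.3 0.9
   vertex 2.6 5.4 0.1
   vertex 5.5 5.5 3.9
  endloop
 endfacet
 facet normal 0.468 0.083 -0.880
  outer loop
   vertex 4.3 4.3 0.9
   vertex 4.1 0.1 0.4
   vertex 2.6 5.4 0.1
  endloop
 endfacet
 facet normal 0.997 -0.067 -0.033
  outer loop
   vertex 5.1 0.4 2.2
   vertex 5.5 5.5 3.9
   vertex 5.2 0.2 5.6
  endloop
 endfacet
 facet normal 0.393 -0.917 -0.066
  outer loop
   vertex 5.1 0.4 2.2
   vertex 5.2 0.2 5.6
   vertex 4.1 0.1 0.4
  endloop
 endfacet
 facet normal 0.919 0.058 -0.391
  outer loop
   vertex 5.1 0.4 2.2
   vertex 4.3 4.3 0.9
   vertex 5.5 5.5 3.9
  endloop
 endfacet
 facet normal 0.873 0.016 -0.488
  outer loop
   vertex 5.1 0.4 2.2
   vertex 4.1 0.1 0.4
   vertex 4.3 4.3 0.9
  endloop
 endfacet
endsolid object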